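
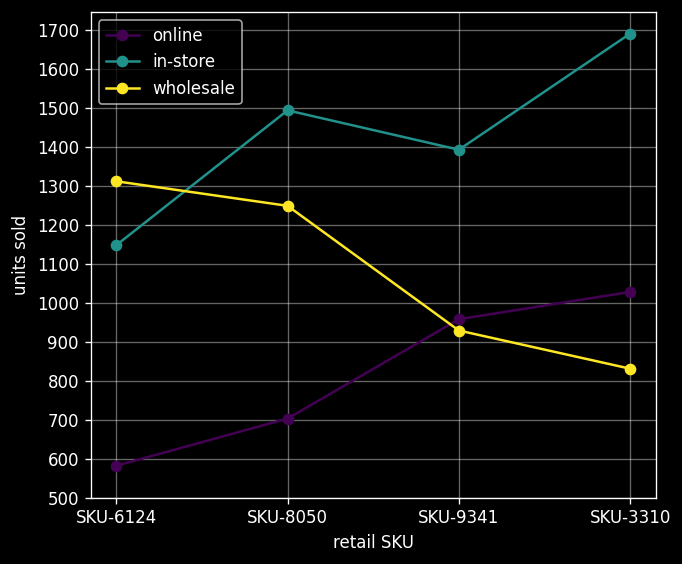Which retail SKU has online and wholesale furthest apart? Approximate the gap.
SKU-6124, ≈ 700

SKU-6124: online ≈ 600, wholesale ≈ 1300 → gap ≈ 700. Next-largest (SKU-8050) is only ≈ 500.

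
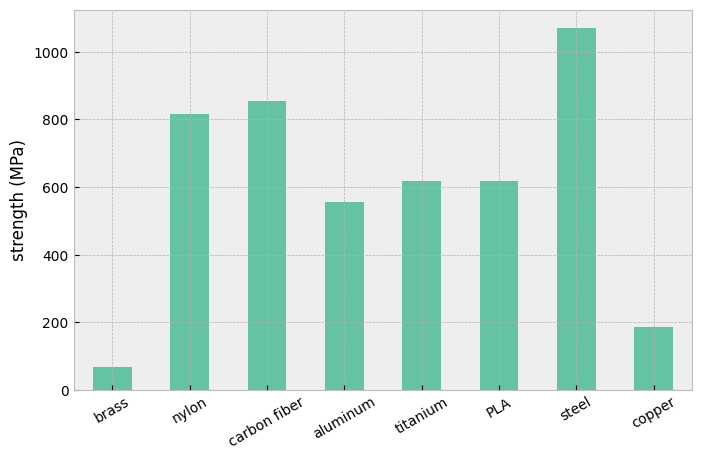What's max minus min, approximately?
≈ 1000

Max steel ≈ 1100, min brass ≈ 100; range ≈ 1000.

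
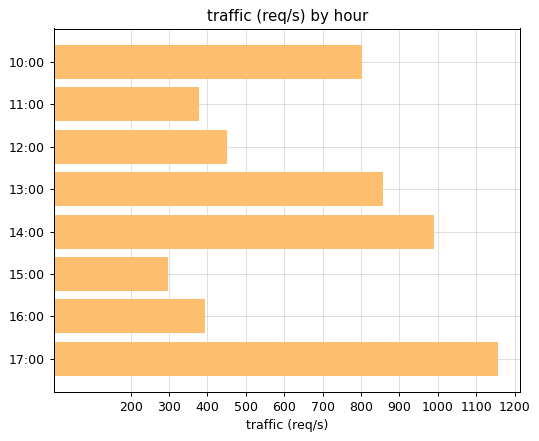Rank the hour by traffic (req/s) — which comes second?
14:00

Top 3: 17:00 ≈ 1200, 14:00 ≈ 1000, 13:00 ≈ 900.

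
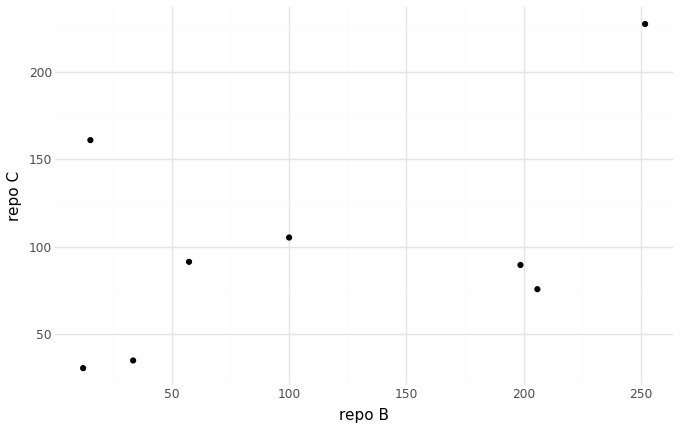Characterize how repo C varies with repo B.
positive, moderate

Points are positively correlated; moderate (|r| ≈ 0.5).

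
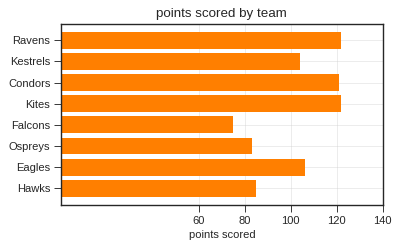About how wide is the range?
Max Ravens ≈ 120, min Falcons ≈ 80; range ≈ 40.

≈ 40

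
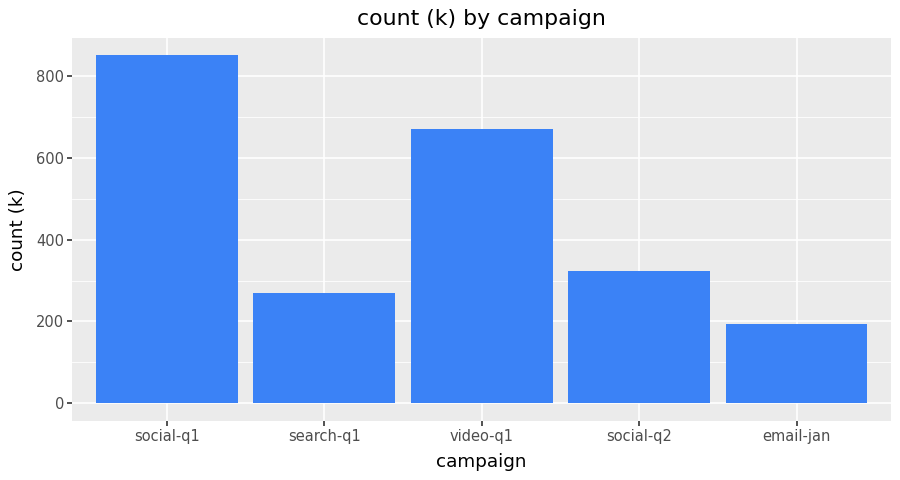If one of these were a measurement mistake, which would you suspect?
social-q1 ≈ 800; the rest sit between ≈ 200 and ≈ 700.

social-q1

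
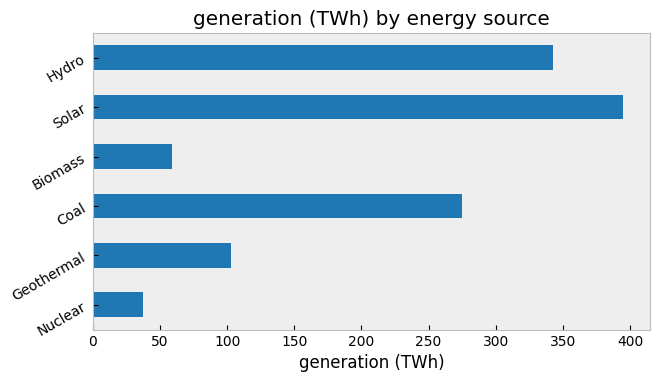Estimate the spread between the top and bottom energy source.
Max Solar ≈ 400, min Nuclear ≈ 50; range ≈ 350.

≈ 350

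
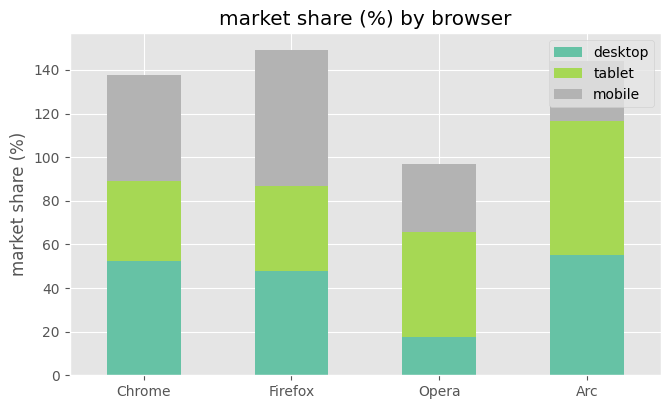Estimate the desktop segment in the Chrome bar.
desktop top ≈ 60, bottom ≈ 0; segment ≈ 60.

≈ 60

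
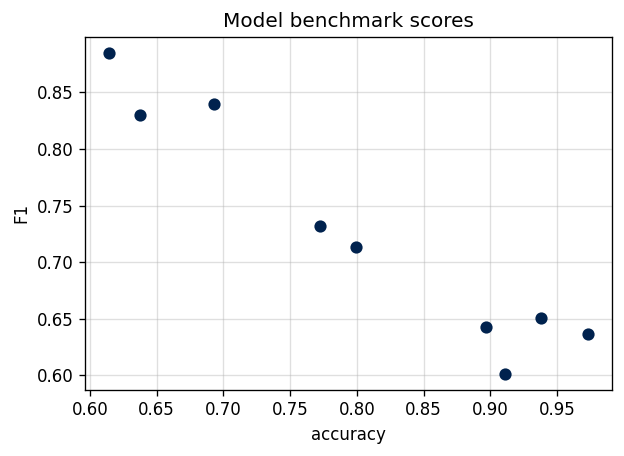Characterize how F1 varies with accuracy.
Points are negatively correlated; strong (|r| ≈ 1.0).

negative, strong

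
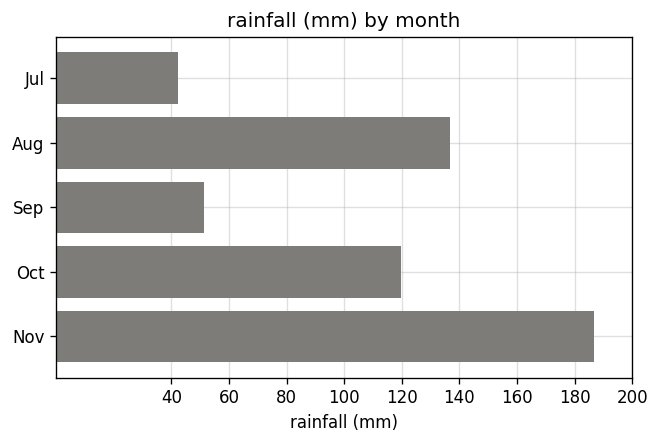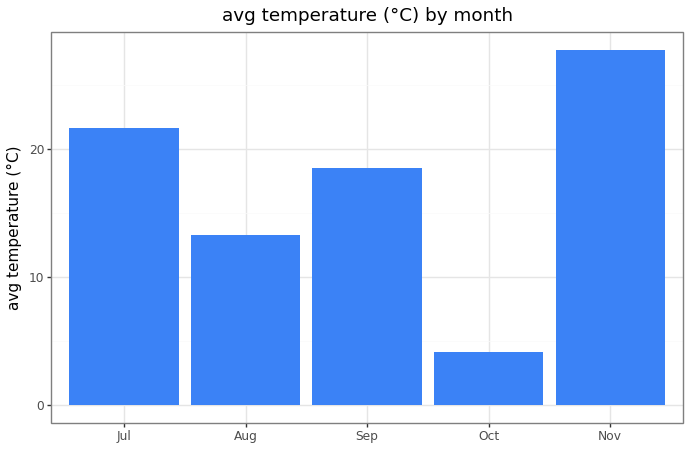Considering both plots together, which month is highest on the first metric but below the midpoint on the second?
Aug

Chart 2 median avg temperature (°C) ≈ 20; below-median months: Aug, Oct. Among those, Aug has the highest rainfall (mm) (≈ 140).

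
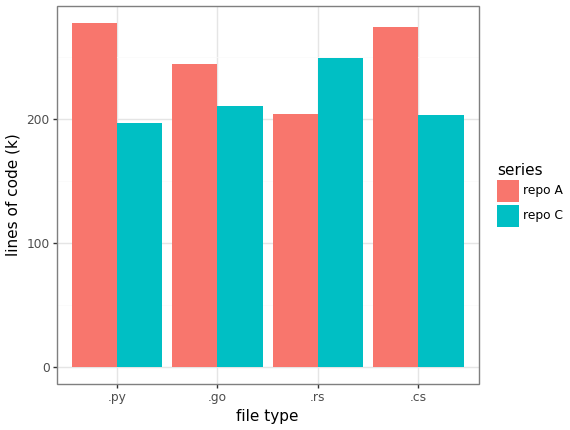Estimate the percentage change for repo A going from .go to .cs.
≈ +10%

.go ≈ 250, .cs ≈ 275; (275 − 250) / 250 ≈ +10%.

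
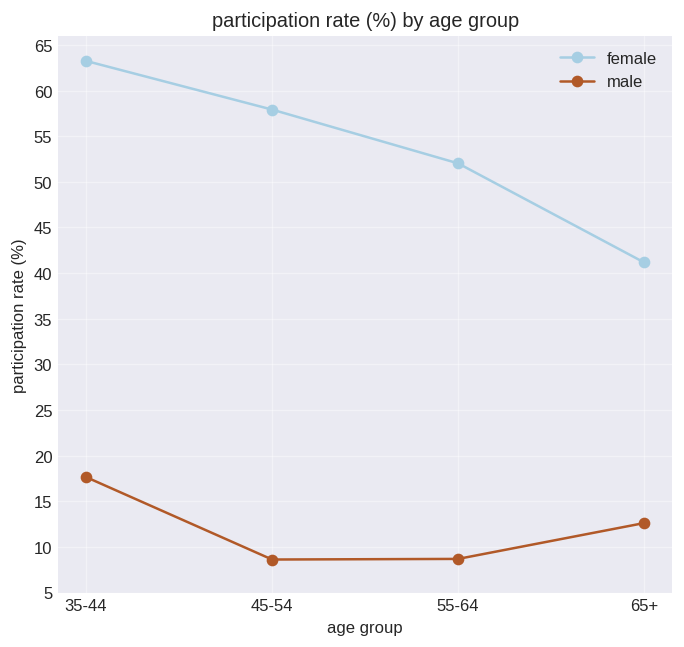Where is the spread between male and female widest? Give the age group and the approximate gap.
45-54: male ≈ 10, female ≈ 60 → gap ≈ 50. Next-largest (35-44) is only ≈ 45.

45-54, ≈ 50 %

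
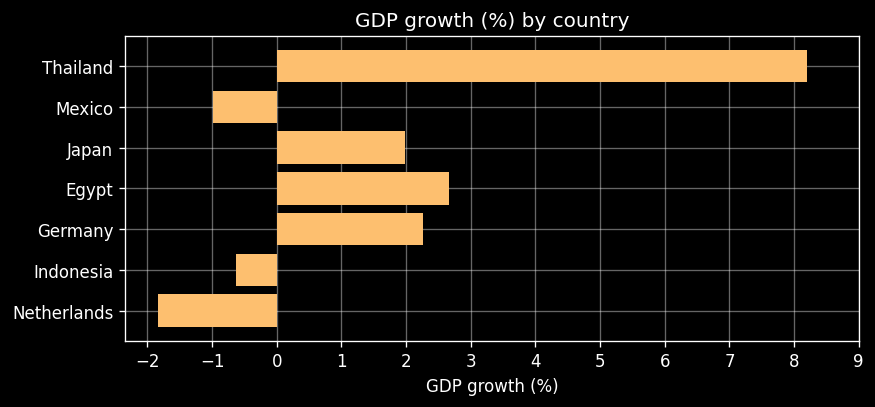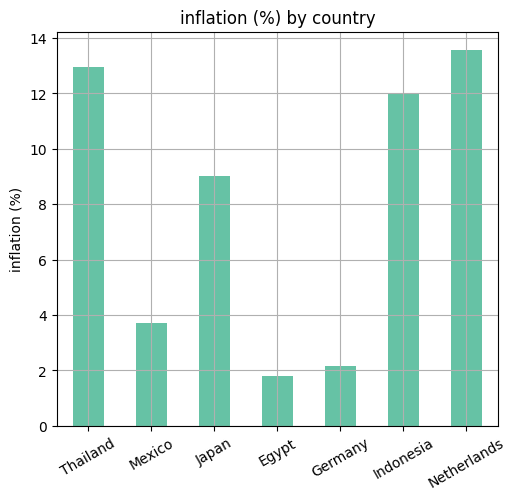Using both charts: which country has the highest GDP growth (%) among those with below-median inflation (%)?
Egypt

Chart 2 median inflation (%) ≈ 10; below-median countries: Mexico, Egypt, Germany. Among those, Egypt has the highest GDP growth (%) (≈ 3).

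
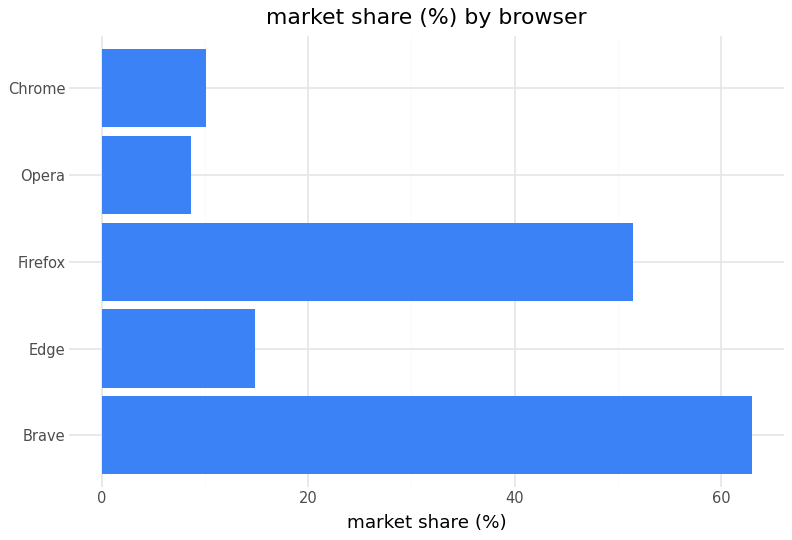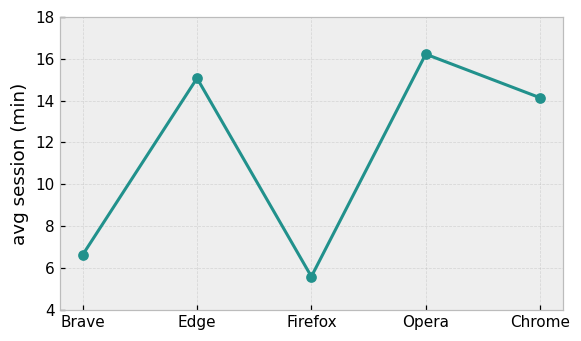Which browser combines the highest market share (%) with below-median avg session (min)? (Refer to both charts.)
Brave

Chart 2 median avg session (min) ≈ 14; below-median browsers: Brave, Firefox. Among those, Brave has the highest market share (%) (≈ 60).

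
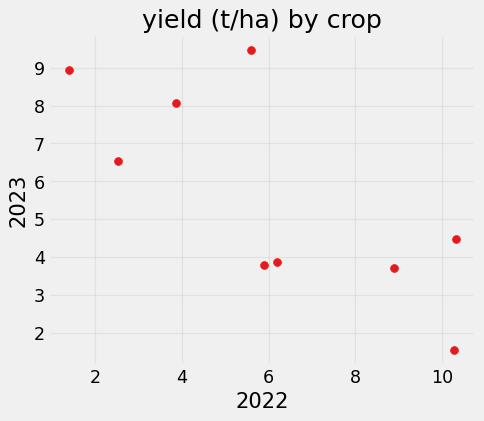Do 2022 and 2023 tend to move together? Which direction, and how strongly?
Points are negatively correlated; strong (|r| ≈ 0.8).

negative, strong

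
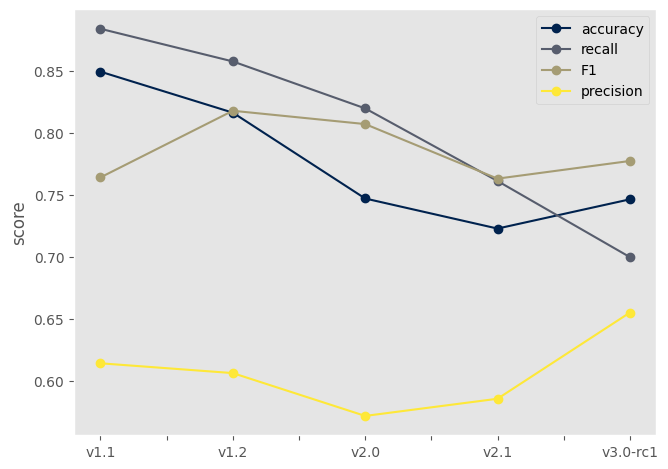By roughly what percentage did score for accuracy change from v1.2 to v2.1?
v1.2 ≈ 0.80, v2.1 ≈ 0.70; (0.70 − 0.80) / 0.80 ≈ -12.5%.

≈ -12.5%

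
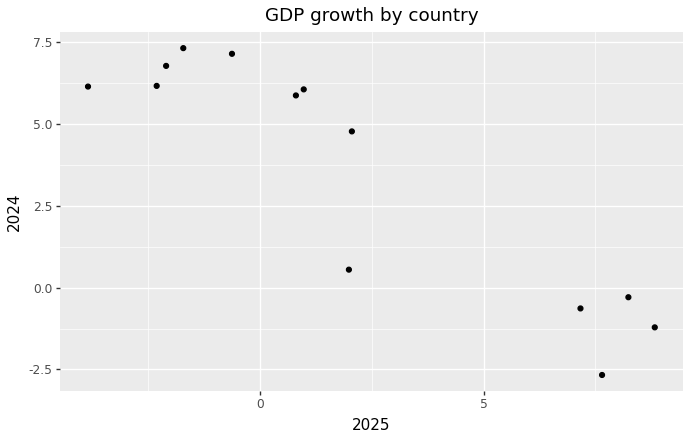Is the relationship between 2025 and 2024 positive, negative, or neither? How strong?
Points are negatively correlated; strong (|r| ≈ 0.9).

negative, strong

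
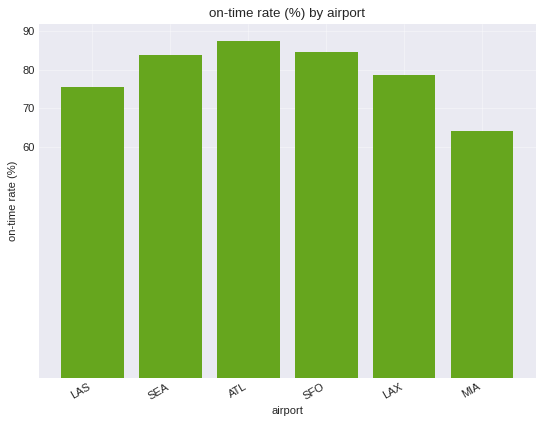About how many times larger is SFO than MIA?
≈ 1.33×

SFO ≈ 80, MIA ≈ 60; 80/60 ≈ 1.33.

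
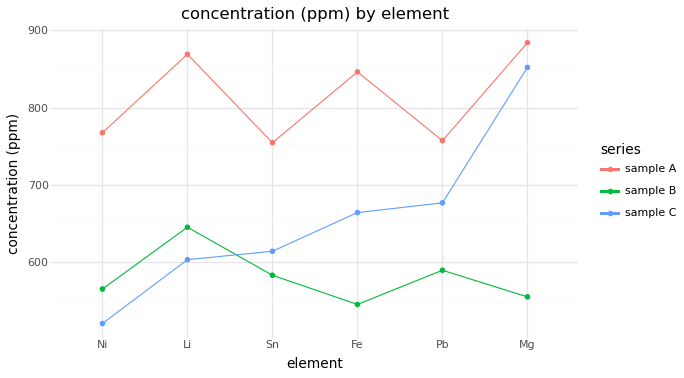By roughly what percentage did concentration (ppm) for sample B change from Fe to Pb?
≈ +9.1%

Fe ≈ 550, Pb ≈ 600; (600 − 550) / 550 ≈ +9.1%.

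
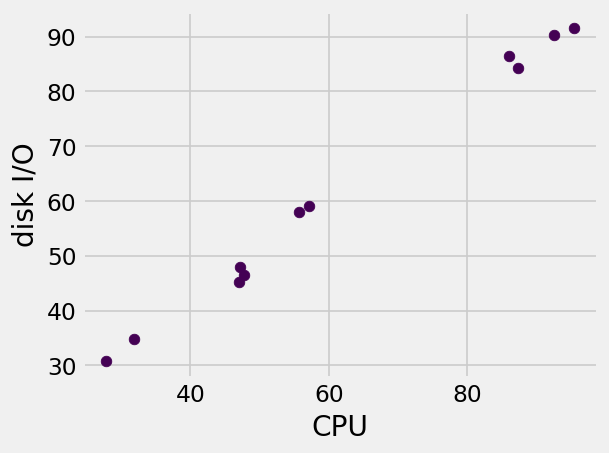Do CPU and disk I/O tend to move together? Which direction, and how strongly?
Points are positively correlated; strong (|r| ≈ 1.0).

positive, strong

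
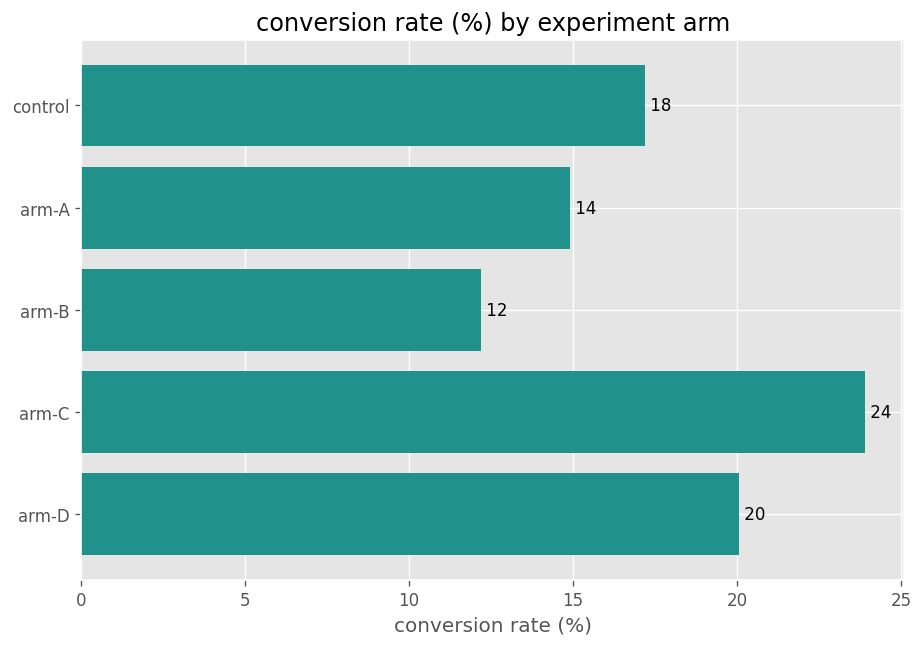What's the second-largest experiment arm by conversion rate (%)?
arm-D

Top 3: arm-C ≈ 24, arm-D ≈ 20, control ≈ 18.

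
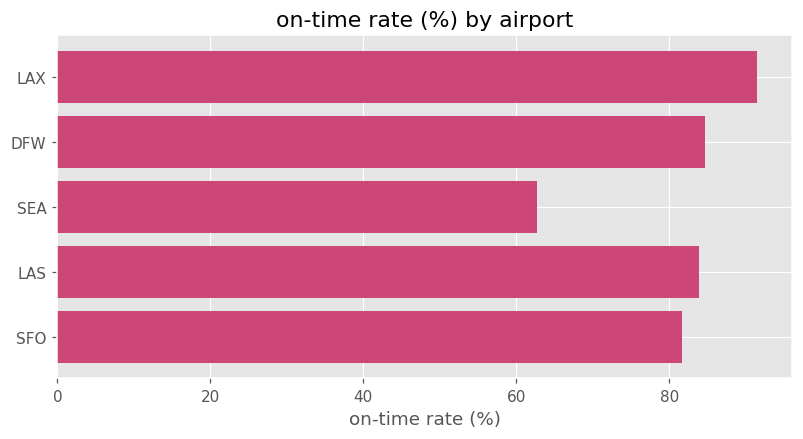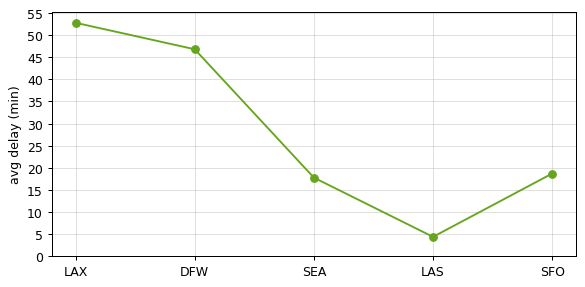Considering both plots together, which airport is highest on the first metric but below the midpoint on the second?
LAS

Chart 2 median avg delay (min) ≈ 20; below-median airports: SEA, LAS. Among those, LAS has the highest on-time rate (%) (≈ 80).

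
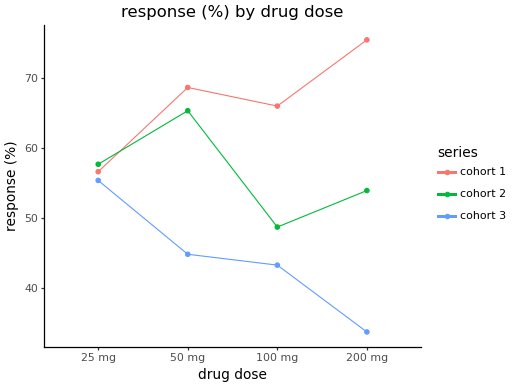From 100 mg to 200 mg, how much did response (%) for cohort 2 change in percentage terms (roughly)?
100 mg ≈ 50, 200 mg ≈ 55; (55 − 50) / 50 ≈ +10%.

≈ +10%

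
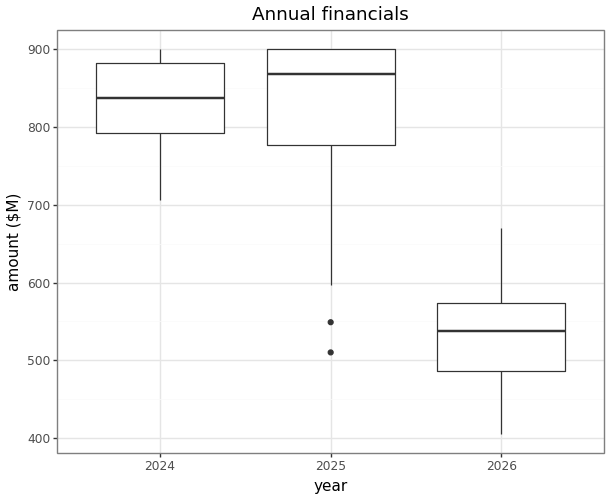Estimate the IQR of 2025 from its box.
≈ 125

Q3 ≈ 900, Q1 ≈ 775; IQR ≈ 125.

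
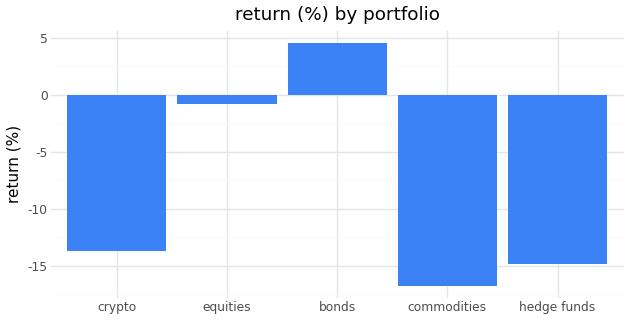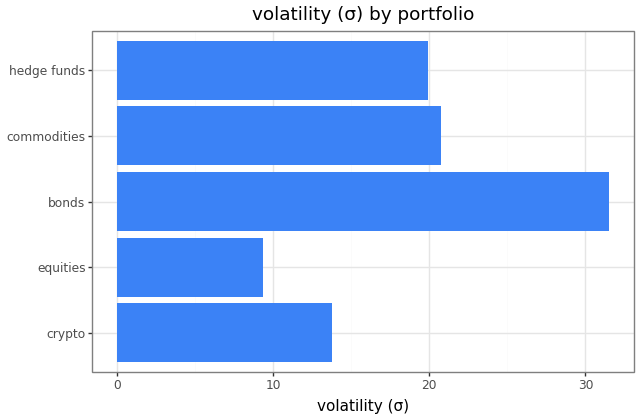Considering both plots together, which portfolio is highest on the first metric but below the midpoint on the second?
Chart 2 median volatility (σ) ≈ 20; below-median portfolios: crypto, equities. Among those, equities has the highest return (%) (≈ -1).

equities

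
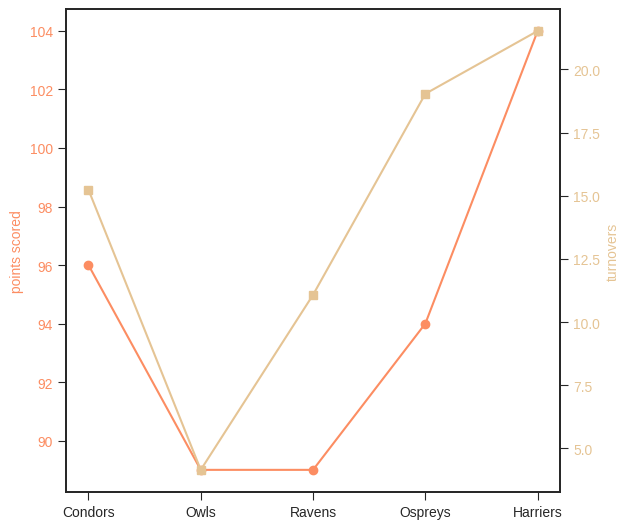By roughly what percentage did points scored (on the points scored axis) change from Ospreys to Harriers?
Ospreys ≈ 94, Harriers ≈ 104; (104 − 94) / 94 ≈ +10.6%.

≈ +10.6%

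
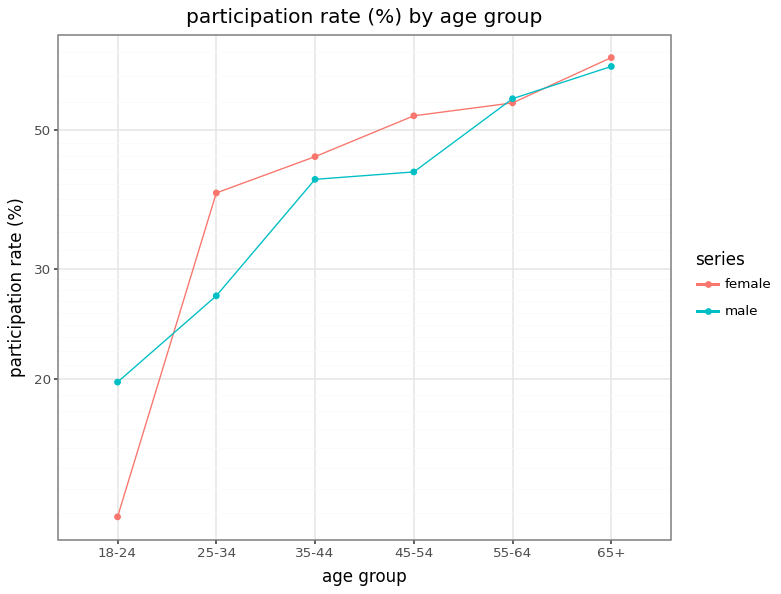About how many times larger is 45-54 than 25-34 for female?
45-54 ≈ 55, 25-34 ≈ 40; 55/40 ≈ 1.38.

≈ 1.38×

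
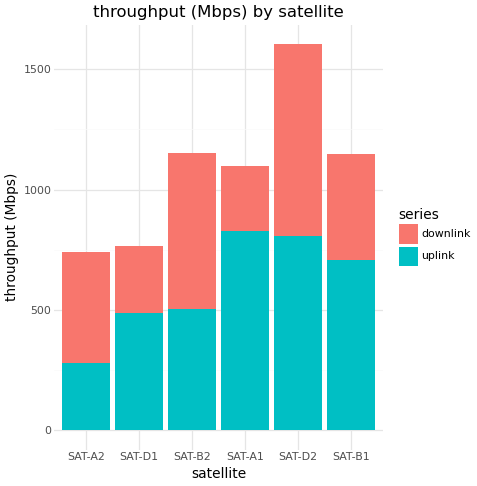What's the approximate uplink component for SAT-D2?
uplink top ≈ 800, bottom ≈ 0; segment ≈ 800.

≈ 800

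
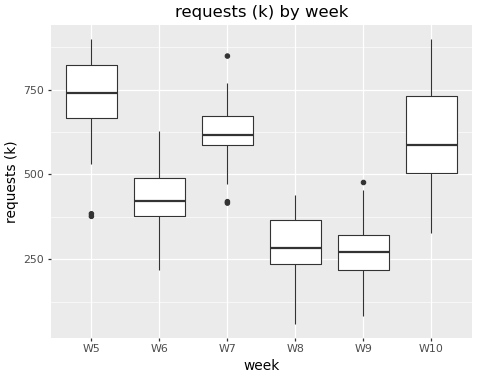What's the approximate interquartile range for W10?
Q3 ≈ 750, Q1 ≈ 500; IQR ≈ 250.

≈ 250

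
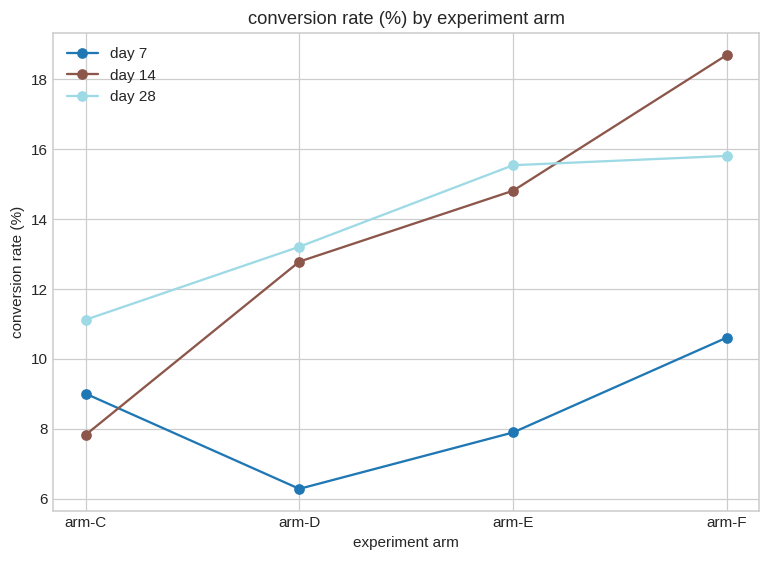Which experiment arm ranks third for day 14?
arm-D

Top 4 for day 14: arm-F ≈ 18, arm-E ≈ 14, arm-D ≈ 12, arm-C ≈ 8.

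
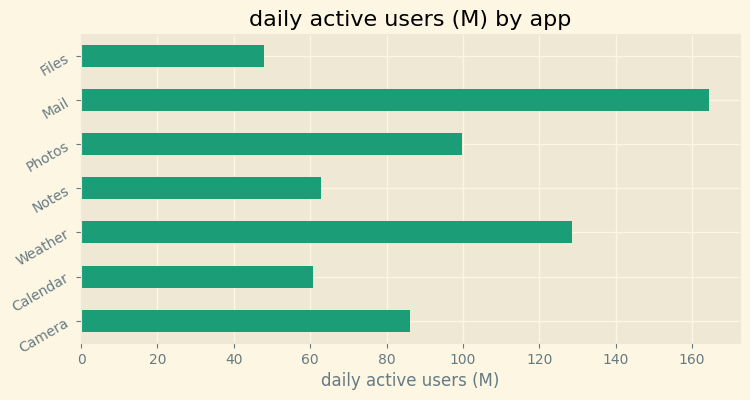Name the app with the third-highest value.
Photos

Top 4: Mail ≈ 160, Weather ≈ 120, Photos ≈ 100, Camera ≈ 80.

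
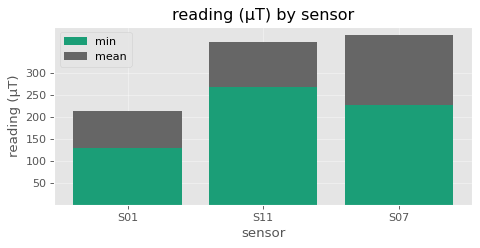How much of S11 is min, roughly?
min top ≈ 250, bottom ≈ 0; segment ≈ 250.

≈ 250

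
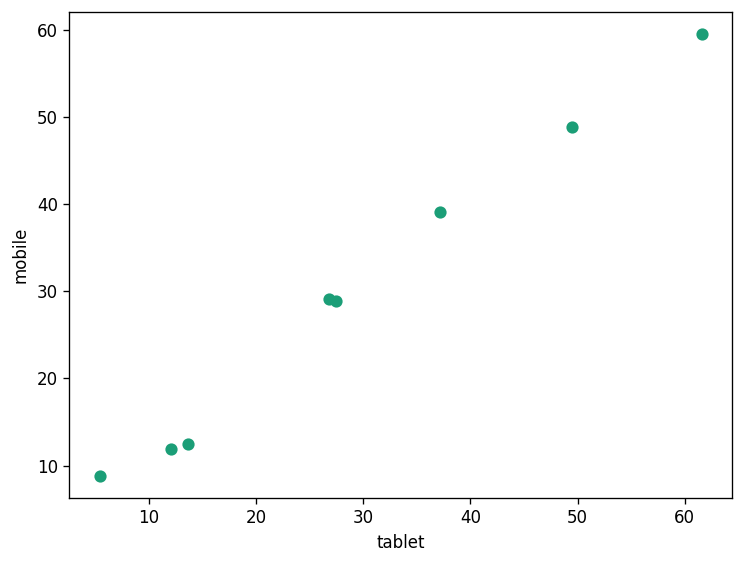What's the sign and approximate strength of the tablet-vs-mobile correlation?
positive, strong

Points are positively correlated; strong (|r| ≈ 1.0).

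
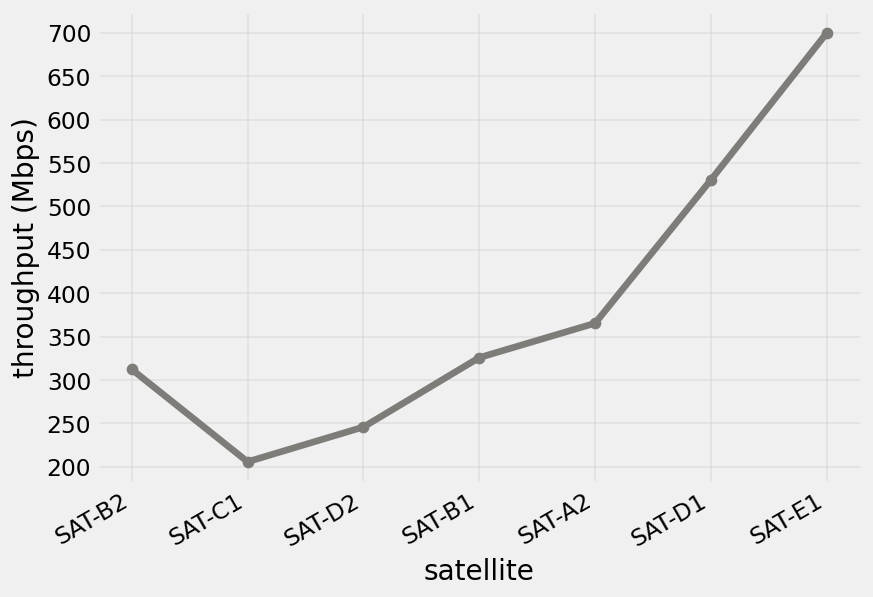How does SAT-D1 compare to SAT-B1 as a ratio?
SAT-D1 ≈ 550, SAT-B1 ≈ 350; 550/350 ≈ 1.57.

≈ 1.57×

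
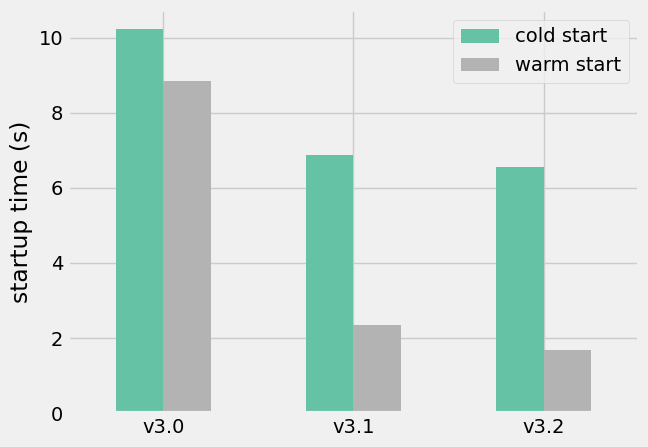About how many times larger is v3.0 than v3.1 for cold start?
v3.0 ≈ 10, v3.1 ≈ 7; 10/7 ≈ 1.43.

≈ 1.43×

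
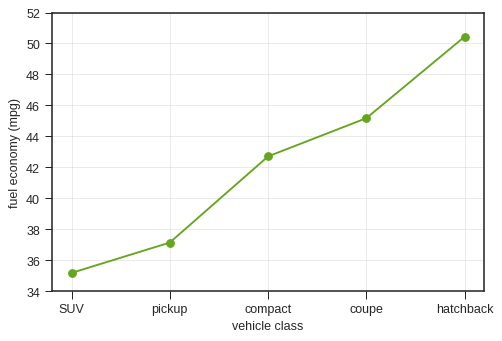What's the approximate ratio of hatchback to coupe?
≈ 1.09×

hatchback ≈ 50, coupe ≈ 46; 50/46 ≈ 1.09.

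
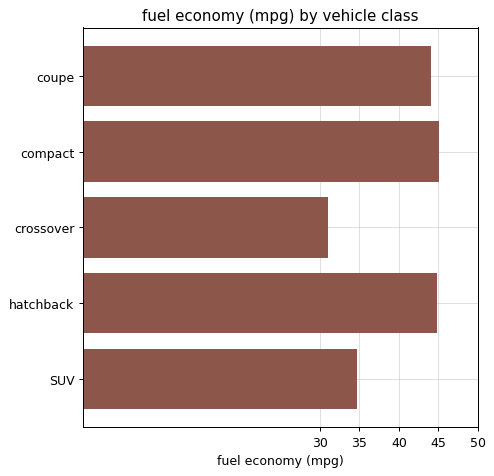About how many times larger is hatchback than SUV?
hatchback ≈ 45, SUV ≈ 35; 45/35 ≈ 1.29.

≈ 1.29×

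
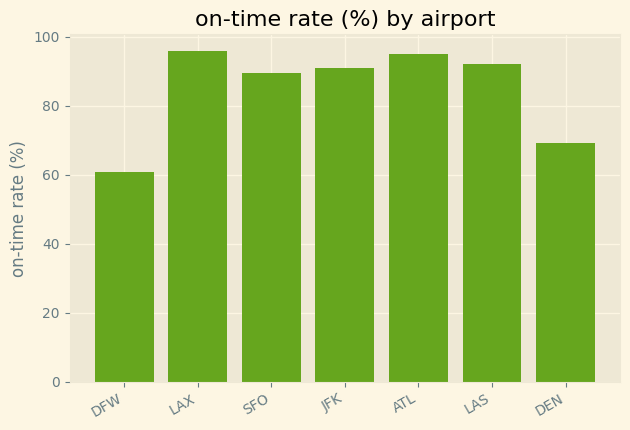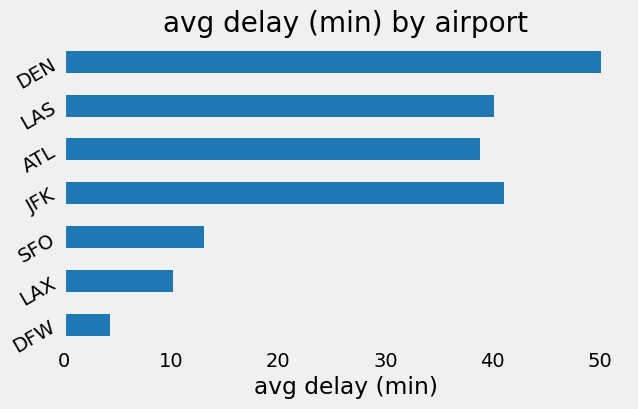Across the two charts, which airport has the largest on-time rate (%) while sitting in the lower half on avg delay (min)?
LAX

Chart 2 median avg delay (min) ≈ 40; below-median airports: DFW, LAX, SFO. Among those, LAX has the highest on-time rate (%) (≈ 100).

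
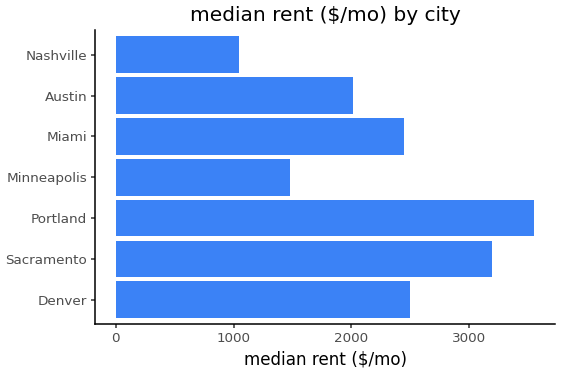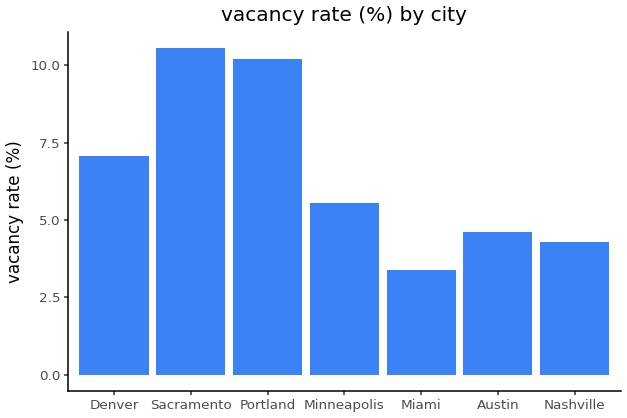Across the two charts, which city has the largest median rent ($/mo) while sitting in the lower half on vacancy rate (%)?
Miami

Chart 2 median vacancy rate (%) ≈ 6; below-median cities: Miami, Austin, Nashville. Among those, Miami has the highest median rent ($/mo) (≈ 2500).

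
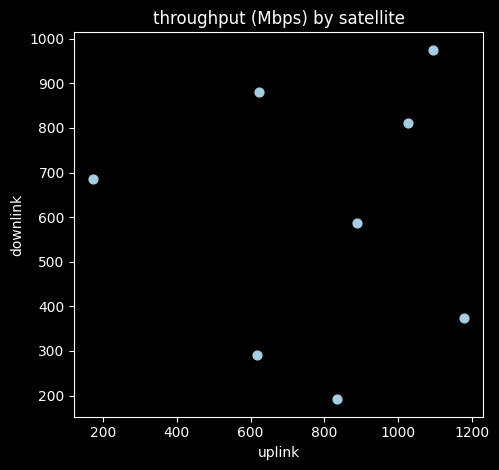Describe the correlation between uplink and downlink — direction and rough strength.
no clear correlation

Points are roughly uncorrelated; weak (|r| ≈ 0.0).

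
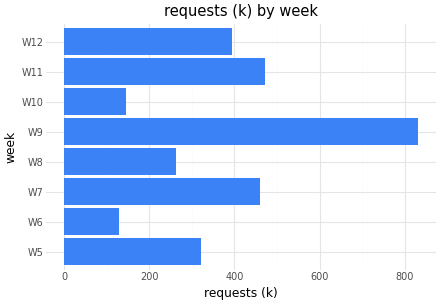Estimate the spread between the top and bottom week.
≈ 700

Max W9 ≈ 800, min W6 ≈ 100; range ≈ 700.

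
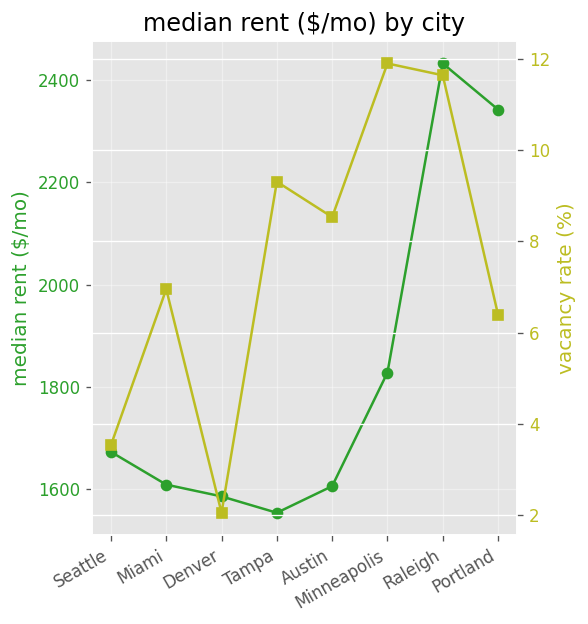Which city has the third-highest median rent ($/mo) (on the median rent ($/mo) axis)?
Top 4 (on the median rent ($/mo) axis): Raleigh ≈ 2400, Portland ≈ 2300, Minneapolis ≈ 1800, Seattle ≈ 1700.

Minneapolis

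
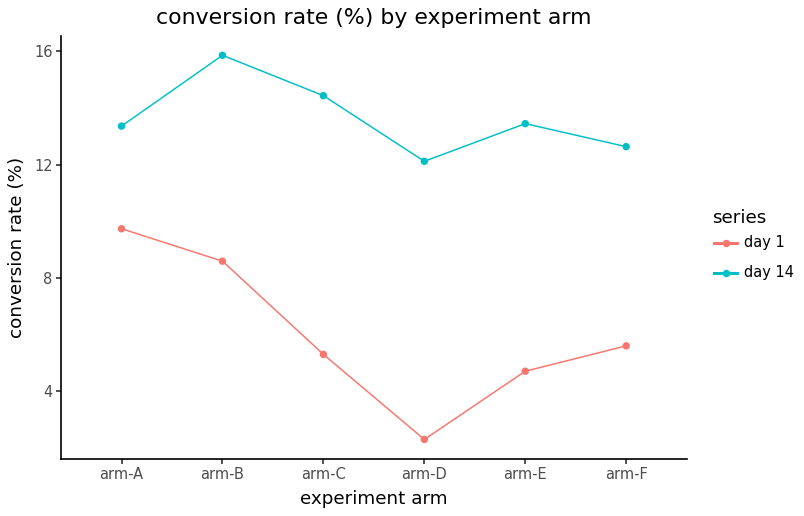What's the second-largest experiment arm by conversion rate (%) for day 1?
Top 3 for day 1: arm-A ≈ 10, arm-B ≈ 8, arm-F ≈ 6.

arm-B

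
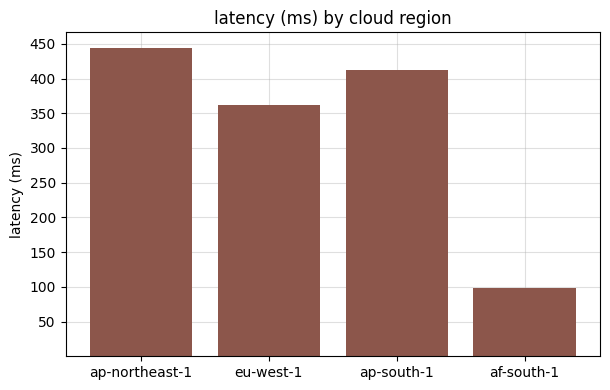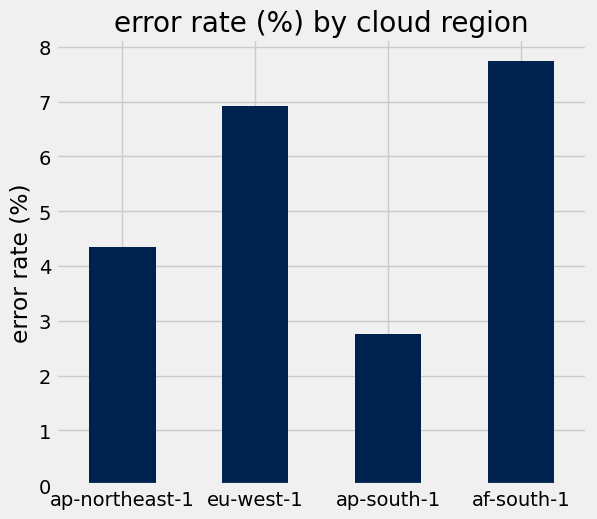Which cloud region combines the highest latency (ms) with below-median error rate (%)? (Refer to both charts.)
Chart 2 median error rate (%) ≈ 6; below-median cloud regions: ap-northeast-1, ap-south-1. Among those, ap-northeast-1 has the highest latency (ms) (≈ 450).

ap-northeast-1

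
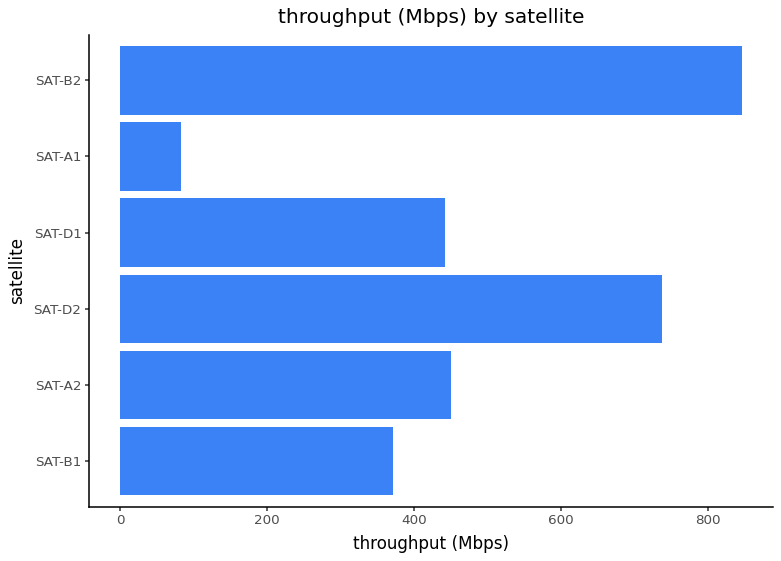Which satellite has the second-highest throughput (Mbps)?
Top 3: SAT-B2 ≈ 800, SAT-D2 ≈ 700, SAT-A2 ≈ 500.

SAT-D2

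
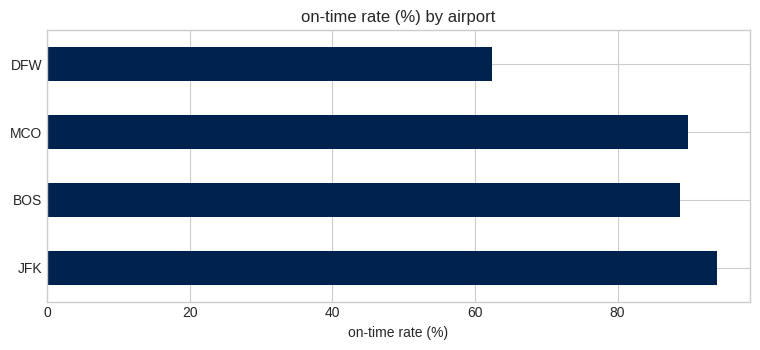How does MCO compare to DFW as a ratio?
≈ 1.5×

MCO ≈ 90, DFW ≈ 60; 90/60 ≈ 1.5.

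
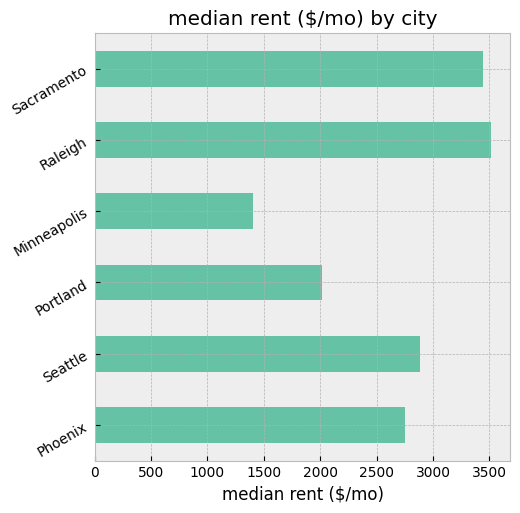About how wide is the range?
Max Raleigh ≈ 3500, min Minneapolis ≈ 1500; range ≈ 2000.

≈ 2000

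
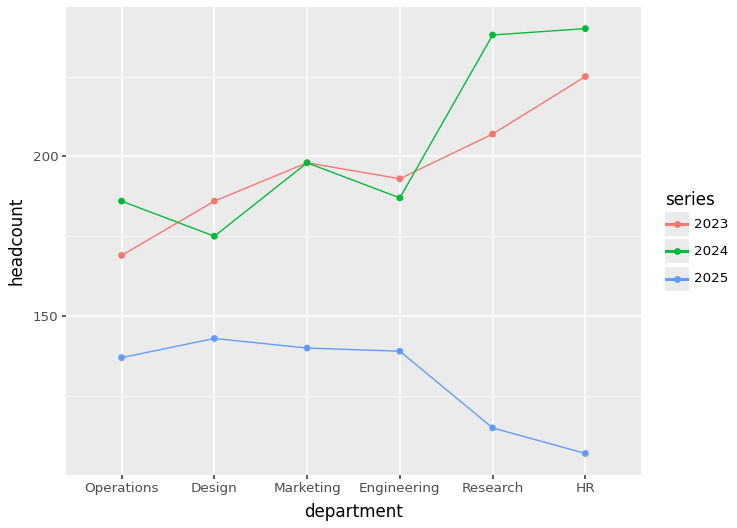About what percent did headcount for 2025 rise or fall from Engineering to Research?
≈ -14.3%

Engineering ≈ 140, Research ≈ 120; (120 − 140) / 140 ≈ -14.3%.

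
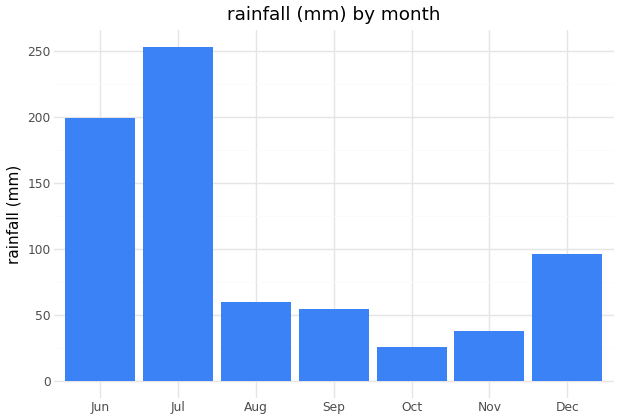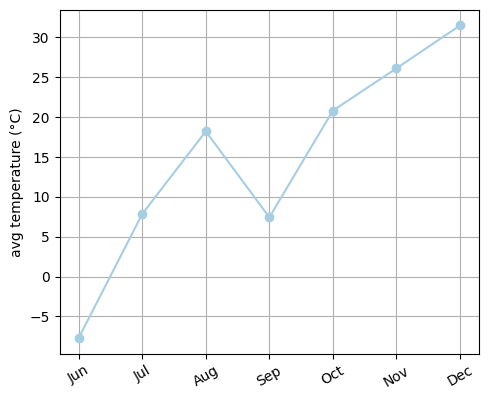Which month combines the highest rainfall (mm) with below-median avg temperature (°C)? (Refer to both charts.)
Chart 2 median avg temperature (°C) ≈ 20; below-median months: Jun, Jul, Sep. Among those, Jul has the highest rainfall (mm) (≈ 250).

Jul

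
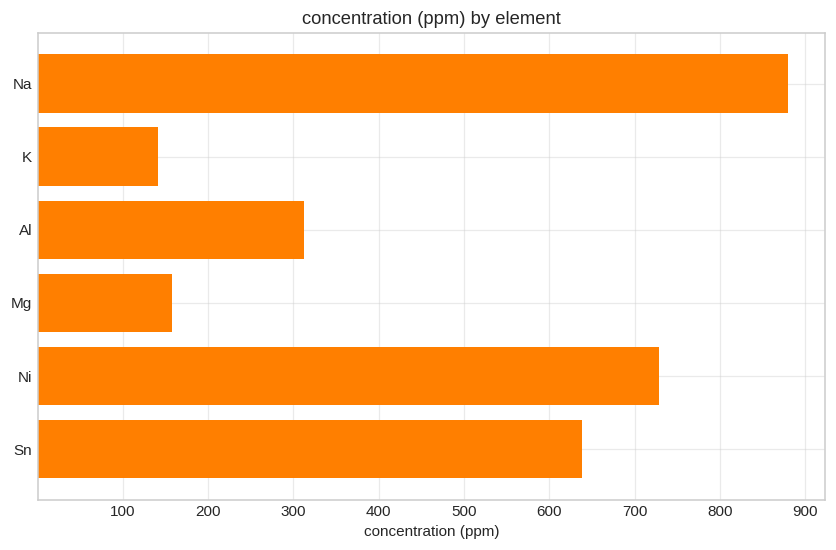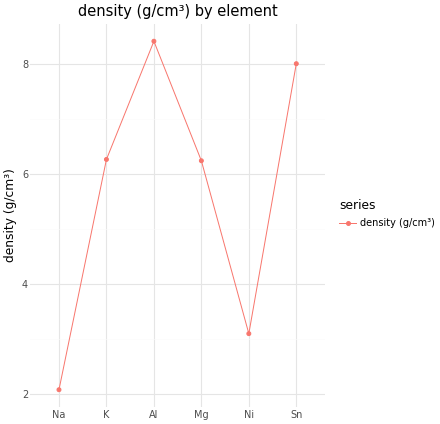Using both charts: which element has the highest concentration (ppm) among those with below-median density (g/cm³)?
Na

Chart 2 median density (g/cm³) ≈ 6; below-median elements: Na, Mg, Ni. Among those, Na has the highest concentration (ppm) (≈ 900).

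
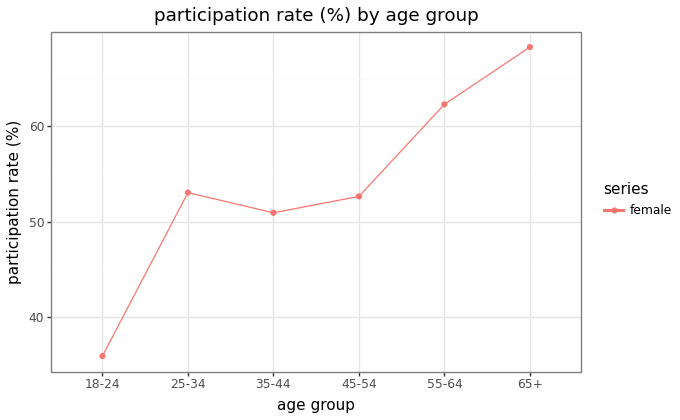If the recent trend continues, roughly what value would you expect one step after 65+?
Last three: 55, 60, 70 → slope ≈ 7.5/step → next ≈ 77.5.

≈ 77.5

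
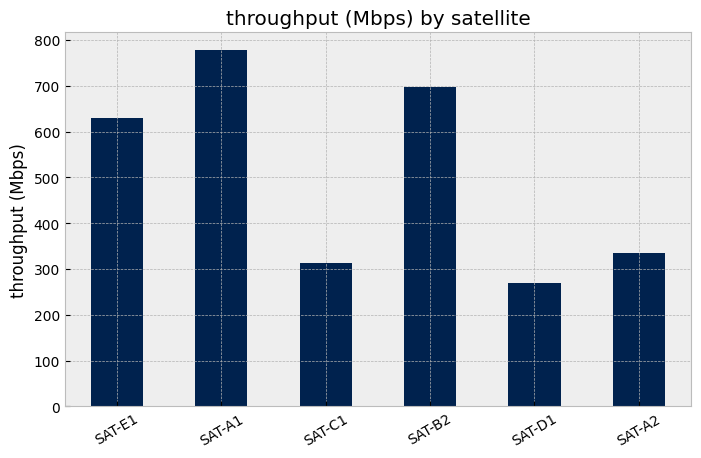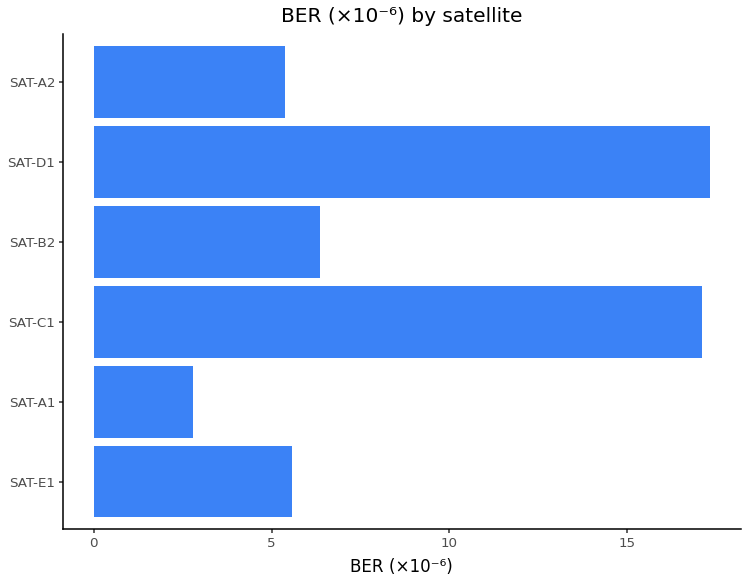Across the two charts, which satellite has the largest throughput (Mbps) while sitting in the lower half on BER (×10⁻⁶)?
SAT-A1

Chart 2 median BER (×10⁻⁶) ≈ 6; below-median satellites: SAT-E1, SAT-A1, SAT-A2. Among those, SAT-A1 has the highest throughput (Mbps) (≈ 800).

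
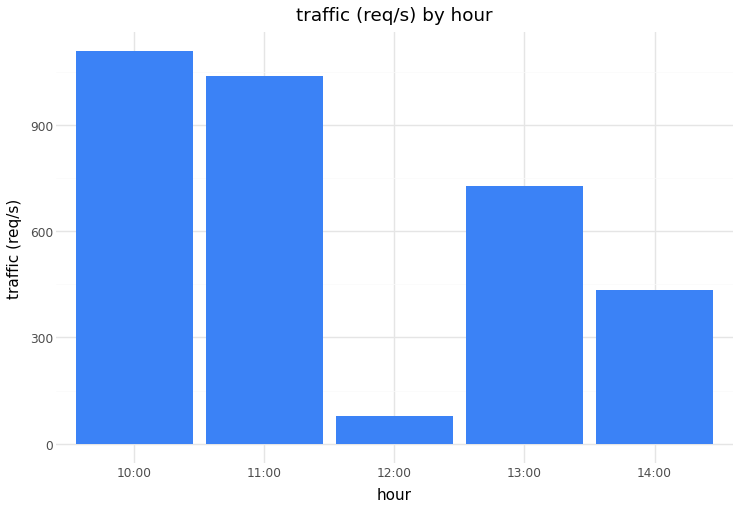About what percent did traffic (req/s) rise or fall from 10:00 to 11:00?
≈ -9.1%

10:00 ≈ 1100, 11:00 ≈ 1000; (1000 − 1100) / 1100 ≈ -9.1%.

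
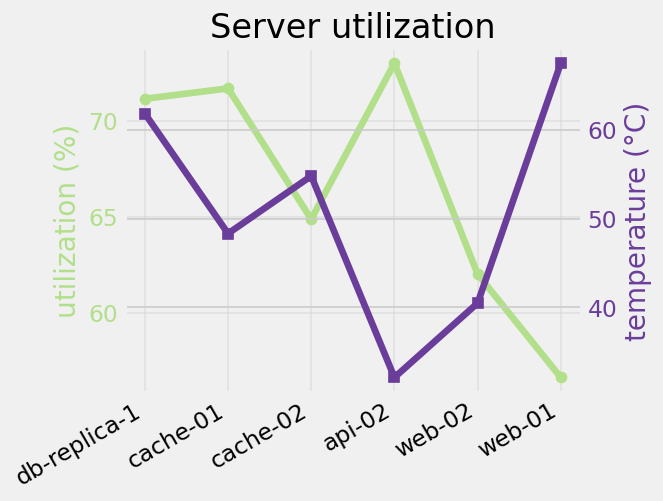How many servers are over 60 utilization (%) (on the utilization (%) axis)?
5

Above 60: db-replica-1, cache-01, cache-02, api-02, web-02.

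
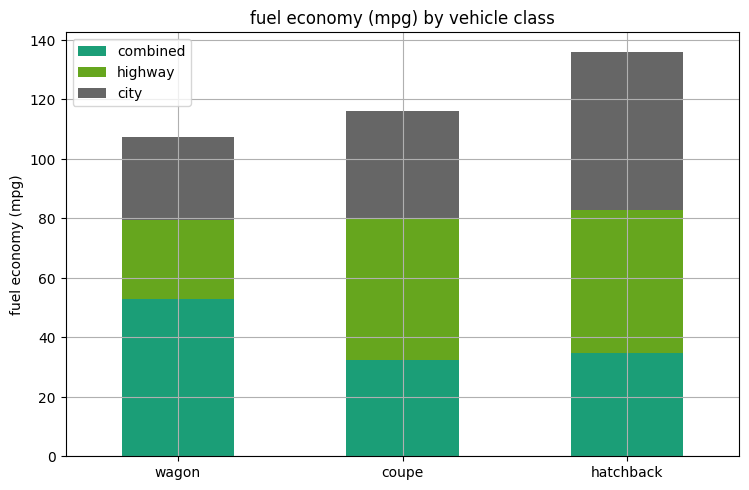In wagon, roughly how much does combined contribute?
≈ 60

combined top ≈ 60, bottom ≈ 0; segment ≈ 60.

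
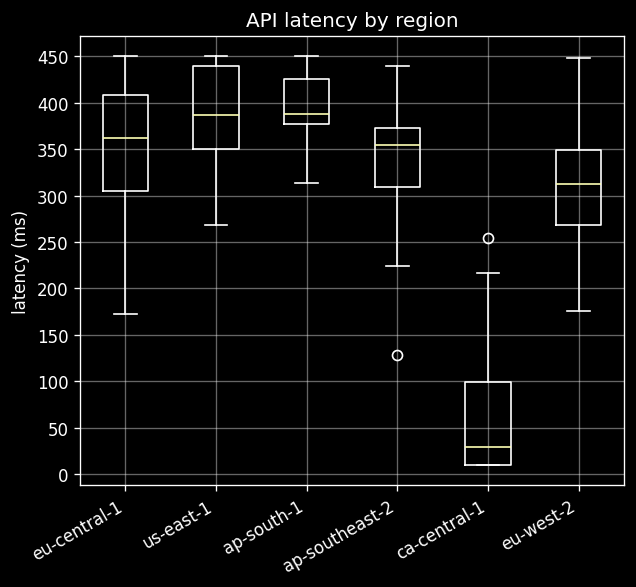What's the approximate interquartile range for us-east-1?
Q3 ≈ 450, Q1 ≈ 350; IQR ≈ 100.

≈ 100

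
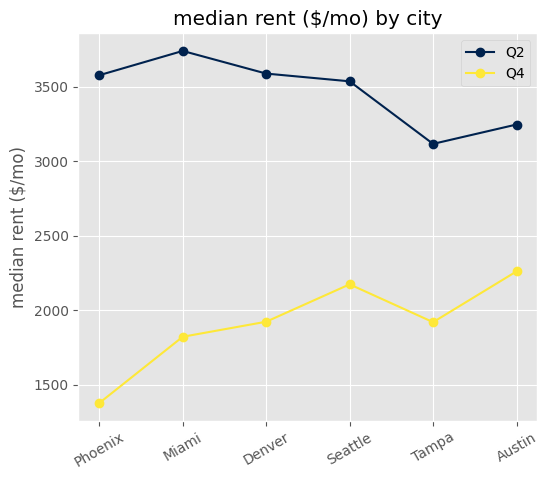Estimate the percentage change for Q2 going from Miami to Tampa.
≈ -15.8%

Miami ≈ 3800, Tampa ≈ 3200; (3200 − 3800) / 3800 ≈ -15.8%.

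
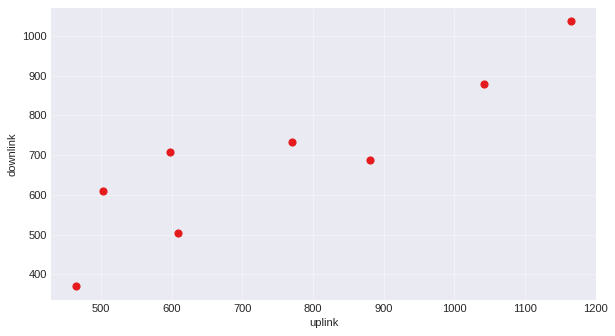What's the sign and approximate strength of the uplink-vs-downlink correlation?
positive, strong

Points are positively correlated; strong (|r| ≈ 0.9).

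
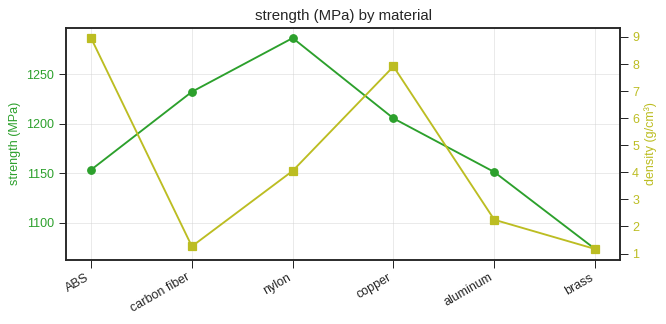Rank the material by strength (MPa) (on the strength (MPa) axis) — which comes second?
carbon fiber

Top 3 (on the strength (MPa) axis): nylon ≈ 1280, carbon fiber ≈ 1240, copper ≈ 1200.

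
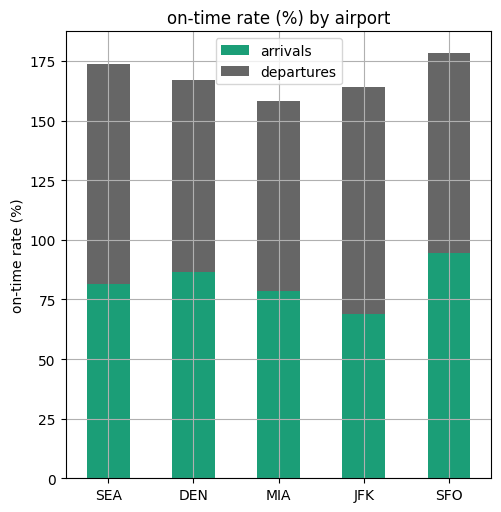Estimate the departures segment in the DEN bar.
≈ 80

departures top ≈ 160, bottom ≈ 80; segment ≈ 80.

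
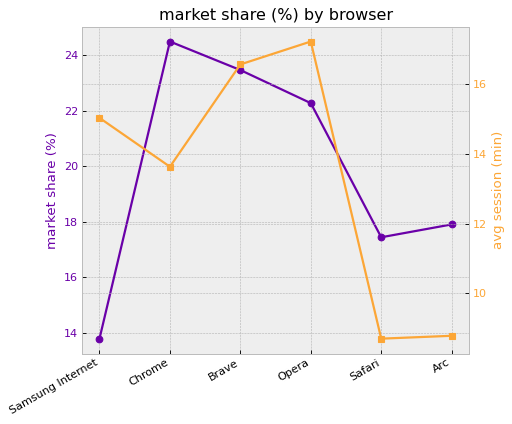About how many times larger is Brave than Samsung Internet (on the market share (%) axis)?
Brave ≈ 23, Samsung Internet ≈ 14; 23/14 ≈ 1.64.

≈ 1.64×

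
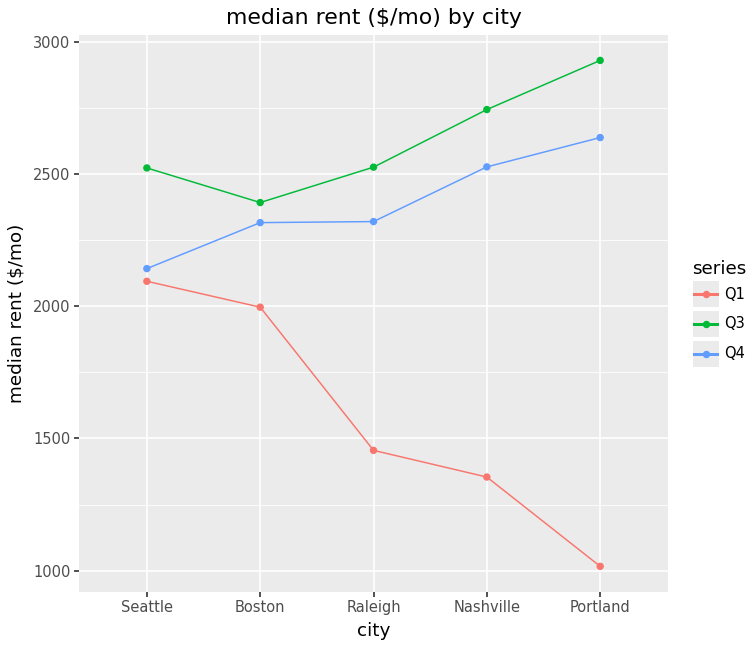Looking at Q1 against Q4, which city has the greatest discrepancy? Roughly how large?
Portland: Q1 ≈ 1000, Q4 ≈ 2600 → gap ≈ 1600. Next-largest (Nashville) is only ≈ 1200.

Portland, ≈ 1600 $/mo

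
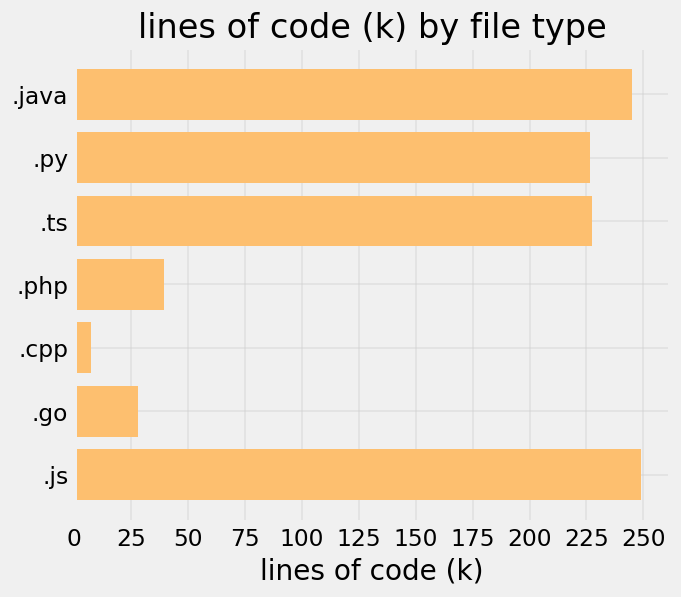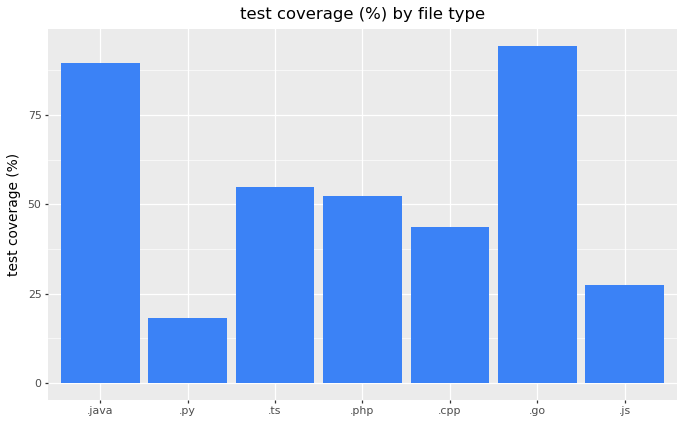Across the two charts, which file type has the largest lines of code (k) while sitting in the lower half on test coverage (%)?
Chart 2 median test coverage (%) ≈ 50; below-median file types: .py, .cpp, .js. Among those, .js has the highest lines of code (k) (≈ 250).

.js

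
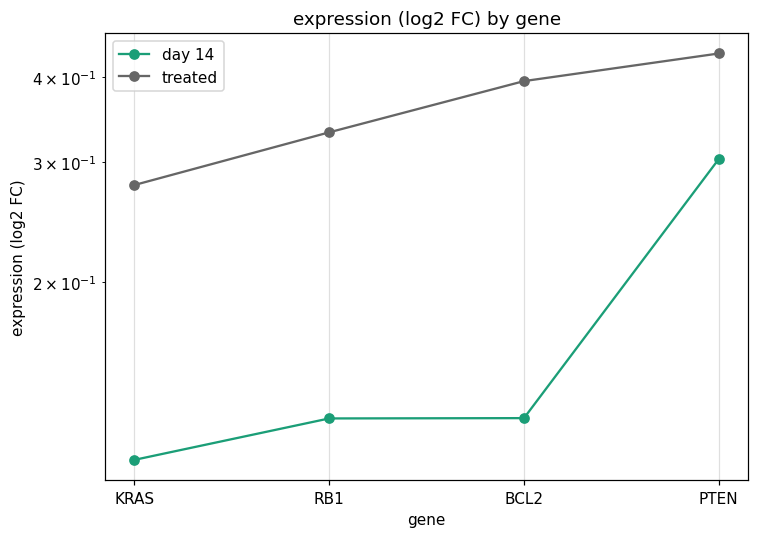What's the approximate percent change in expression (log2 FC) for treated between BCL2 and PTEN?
≈ +12.5%

BCL2 ≈ 0.40, PTEN ≈ 0.45; (0.45 − 0.40) / 0.40 ≈ +12.5%.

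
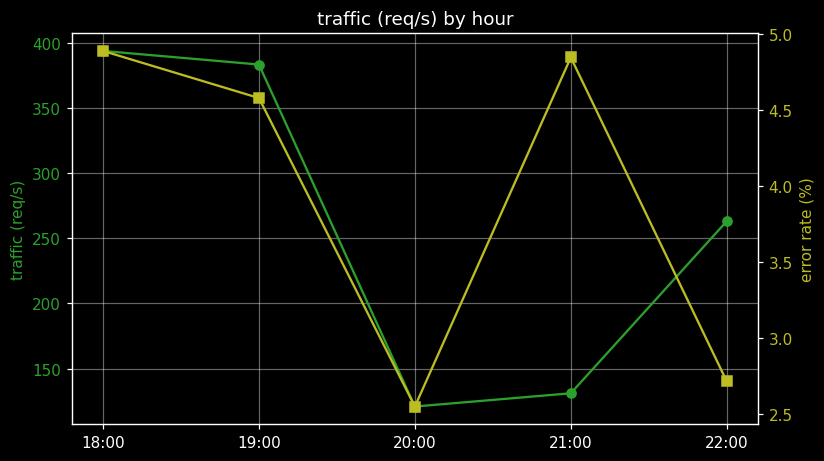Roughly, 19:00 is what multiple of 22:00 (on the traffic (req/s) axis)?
19:00 ≈ 375, 22:00 ≈ 275; 375/275 ≈ 1.36.

≈ 1.36×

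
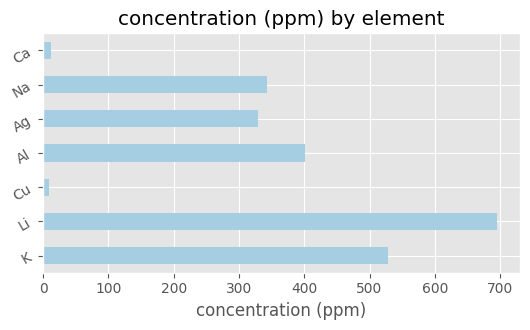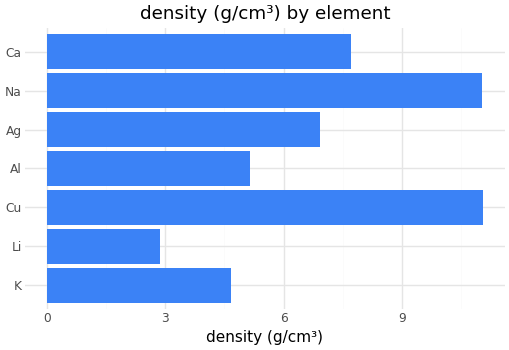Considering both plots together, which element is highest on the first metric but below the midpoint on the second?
Chart 2 median density (g/cm³) ≈ 6; below-median elements: K, Li, Al. Among those, Li has the highest concentration (ppm) (≈ 700).

Li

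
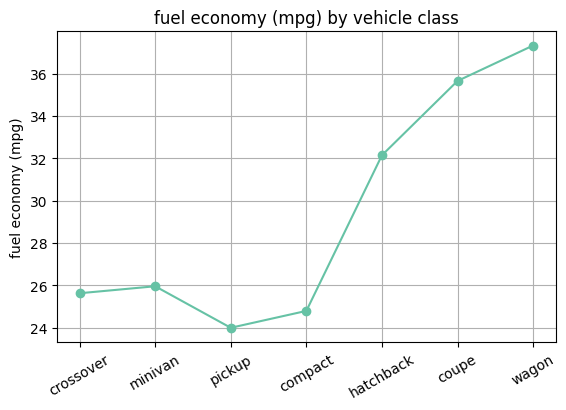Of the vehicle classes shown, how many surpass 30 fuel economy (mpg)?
3

Above 30: hatchback, coupe, wagon.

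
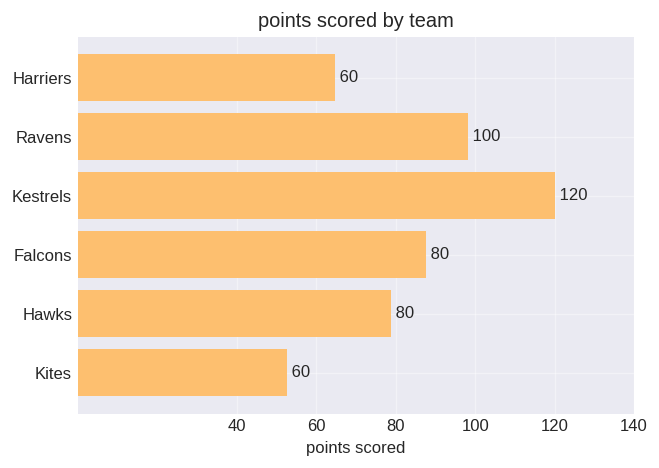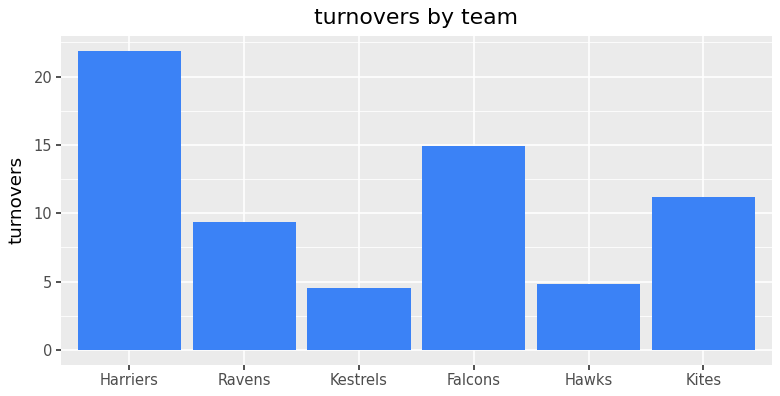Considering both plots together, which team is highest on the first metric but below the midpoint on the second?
Kestrels

Chart 2 median turnovers ≈ 10; below-median teams: Ravens, Kestrels, Hawks. Among those, Kestrels has the highest points scored (≈ 120).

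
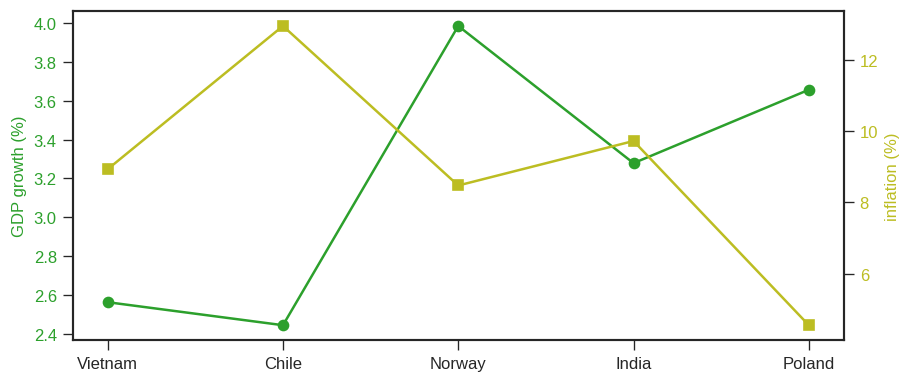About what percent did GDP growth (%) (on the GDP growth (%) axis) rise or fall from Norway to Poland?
≈ -10%

Norway ≈ 4.0, Poland ≈ 3.6; (3.6 − 4.0) / 4.0 ≈ -10%.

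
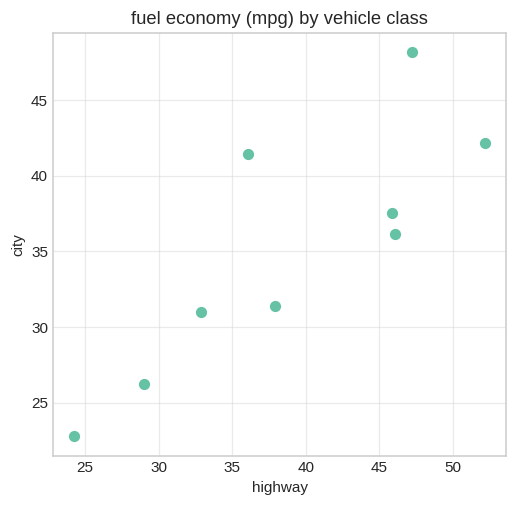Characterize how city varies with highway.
Points are positively correlated; strong (|r| ≈ 0.8).

positive, strong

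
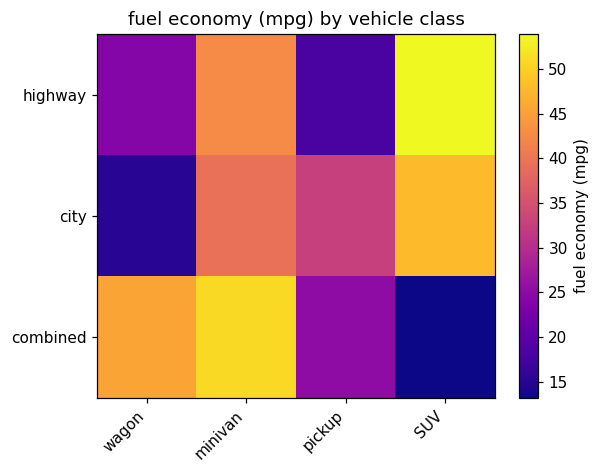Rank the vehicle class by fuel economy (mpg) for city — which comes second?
Top 3 for city: SUV ≈ 50, minivan ≈ 40, pickup ≈ 35.

minivan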